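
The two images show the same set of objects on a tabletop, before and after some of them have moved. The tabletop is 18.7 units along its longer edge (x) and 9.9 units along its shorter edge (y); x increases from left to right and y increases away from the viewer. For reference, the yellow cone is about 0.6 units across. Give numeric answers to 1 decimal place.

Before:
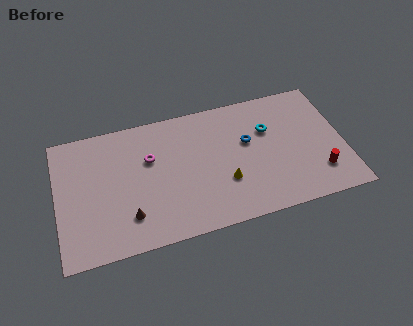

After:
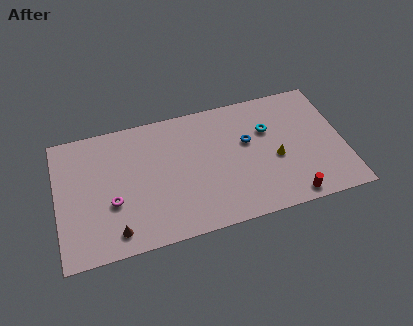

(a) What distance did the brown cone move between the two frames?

1.3

From (4.5, 2.4) to (3.6, 1.5), the brown cone covered √(0.9² + 0.9²) ≈ 1.3 units.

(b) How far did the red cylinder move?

2.4

The red cylinder was near (16.9, 2.4) before and (14.9, 1.0) after, so it travelled √(2.0² + 1.4²) ≈ 2.4 units.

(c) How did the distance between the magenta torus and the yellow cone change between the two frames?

+5.1

The distance was about 5.6 in the first image and 10.7 in the second, so they moved 5.1 units further apart.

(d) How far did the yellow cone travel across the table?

3.5

From (10.8, 3.3) to (14.2, 4.2), the yellow cone covered √(3.4² + 0.9²) ≈ 3.5 units.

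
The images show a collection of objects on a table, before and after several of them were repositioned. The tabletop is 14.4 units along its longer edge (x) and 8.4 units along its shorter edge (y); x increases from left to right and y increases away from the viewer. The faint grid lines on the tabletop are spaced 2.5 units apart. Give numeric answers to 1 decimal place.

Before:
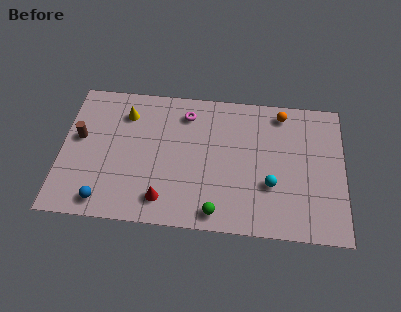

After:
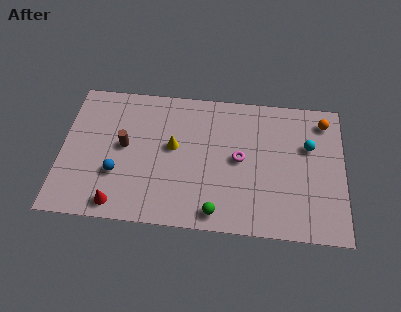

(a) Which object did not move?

the green sphere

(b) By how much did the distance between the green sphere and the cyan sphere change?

+3.1

The distance was about 3.3 in the first image and 6.4 in the second, so they moved 3.1 units further apart.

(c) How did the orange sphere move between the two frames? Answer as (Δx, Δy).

(2.2, -0.3)

The orange sphere was at about (11.2, 7.3) and moved to about (13.4, 7.0).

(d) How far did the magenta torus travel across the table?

3.8

The magenta torus was near (6.3, 6.8) before and (9.1, 4.3) after, so it travelled √(2.8² + 2.5²) ≈ 3.8 units.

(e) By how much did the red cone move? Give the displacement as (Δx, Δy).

(-2.3, -0.5)

The red cone started near (5.3, 1.5) and ended near (3.0, 1.0).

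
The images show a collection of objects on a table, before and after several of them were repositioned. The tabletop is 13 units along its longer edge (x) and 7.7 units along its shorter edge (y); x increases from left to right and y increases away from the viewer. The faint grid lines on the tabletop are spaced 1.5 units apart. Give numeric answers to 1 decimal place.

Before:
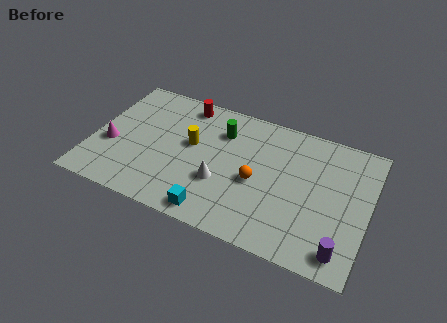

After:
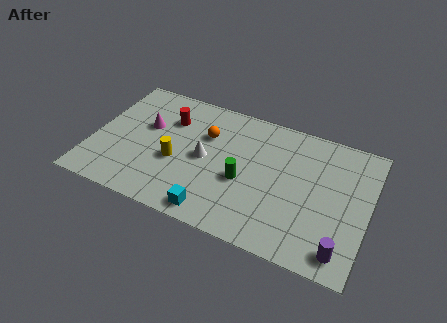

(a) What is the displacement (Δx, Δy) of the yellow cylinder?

(-0.6, -1.3)

The yellow cylinder started near (4.6, 4.4) and ended near (4.0, 3.1).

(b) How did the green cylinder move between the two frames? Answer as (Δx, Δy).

(1.3, -2.5)

From the two frames, the green cylinder sits at roughly (5.9, 5.7) before and (7.2, 3.2) after.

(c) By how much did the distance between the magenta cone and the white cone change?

-2.3

They were about 5.3 units apart before and 3.0 after — 2.3 units closer together.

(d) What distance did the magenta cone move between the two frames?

2.3

The magenta cone was near (0.9, 3.0) before and (2.4, 4.7) after, so it travelled √(1.5² + 1.7²) ≈ 2.3 units.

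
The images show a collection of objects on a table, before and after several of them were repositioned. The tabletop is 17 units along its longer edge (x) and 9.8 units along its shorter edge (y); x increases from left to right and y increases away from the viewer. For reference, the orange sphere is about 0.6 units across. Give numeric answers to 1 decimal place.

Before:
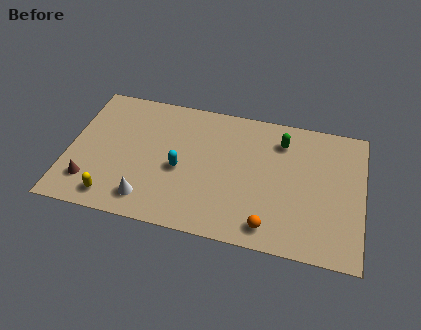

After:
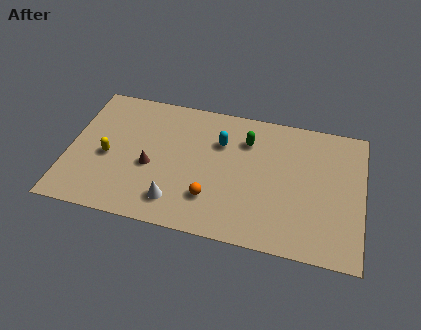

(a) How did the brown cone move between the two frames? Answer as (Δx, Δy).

(3.4, 1.9)

The brown cone was at about (1.4, 2.2) and moved to about (4.8, 4.1).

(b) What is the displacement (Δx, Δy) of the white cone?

(1.6, 0.2)

The white cone started near (4.8, 1.7) and ended near (6.4, 1.9).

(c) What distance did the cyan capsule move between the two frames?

3.3

The cyan capsule moved from about (6.5, 4.3) to (8.7, 6.8), a distance of √(2.2² + 2.5²) ≈ 3.3.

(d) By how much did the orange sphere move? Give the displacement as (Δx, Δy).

(-3.4, 1.2)

The orange sphere was at about (11.8, 1.4) and moved to about (8.4, 2.6).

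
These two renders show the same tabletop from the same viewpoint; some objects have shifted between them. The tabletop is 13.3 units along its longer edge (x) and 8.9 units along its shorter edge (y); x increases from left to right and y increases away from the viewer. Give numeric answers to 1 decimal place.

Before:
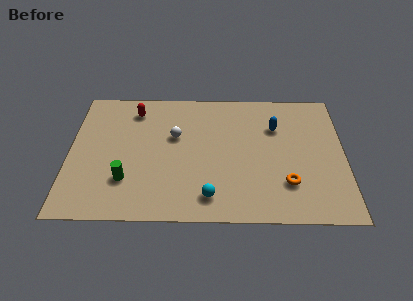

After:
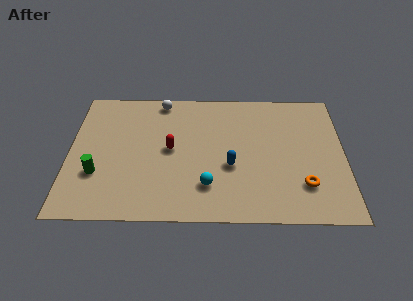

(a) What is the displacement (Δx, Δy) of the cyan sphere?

(-0.1, 0.7)

The cyan sphere started near (6.8, 1.5) and ended near (6.7, 2.2).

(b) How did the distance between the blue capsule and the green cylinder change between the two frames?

-1.7

Before: roughly 8.1 units apart; after: 6.4. That's 1.7 units closer together.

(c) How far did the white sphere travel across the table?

2.6

From (5.1, 5.5) to (4.4, 8.0), the white sphere covered √(0.7² + 2.5²) ≈ 2.6 units.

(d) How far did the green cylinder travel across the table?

1.5

The green cylinder was near (2.8, 2.5) before and (1.4, 2.9) after, so it travelled √(1.4² + 0.4²) ≈ 1.5 units.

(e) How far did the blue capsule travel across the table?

3.5

From (10.0, 6.2) to (7.8, 3.5), the blue capsule covered √(2.2² + 2.7²) ≈ 3.5 units.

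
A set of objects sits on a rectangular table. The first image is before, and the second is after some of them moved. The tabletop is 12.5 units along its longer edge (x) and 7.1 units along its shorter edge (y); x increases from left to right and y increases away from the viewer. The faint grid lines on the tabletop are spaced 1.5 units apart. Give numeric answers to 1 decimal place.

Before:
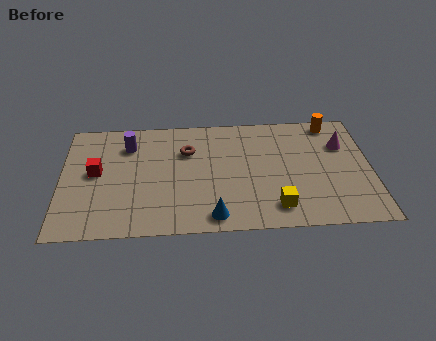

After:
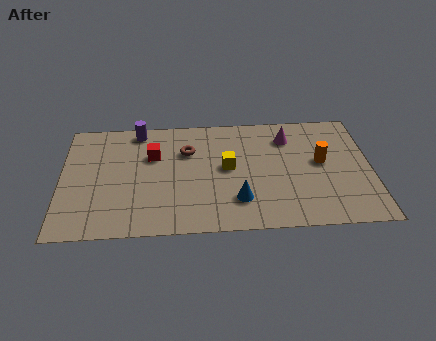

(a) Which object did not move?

the brown torus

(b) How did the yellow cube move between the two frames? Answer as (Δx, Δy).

(-1.9, 2.5)

The yellow cube was at about (8.6, 1.3) and moved to about (6.7, 3.8).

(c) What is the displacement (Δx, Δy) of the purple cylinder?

(0.4, 0.9)

The purple cylinder was at about (2.7, 5.4) and moved to about (3.1, 6.3).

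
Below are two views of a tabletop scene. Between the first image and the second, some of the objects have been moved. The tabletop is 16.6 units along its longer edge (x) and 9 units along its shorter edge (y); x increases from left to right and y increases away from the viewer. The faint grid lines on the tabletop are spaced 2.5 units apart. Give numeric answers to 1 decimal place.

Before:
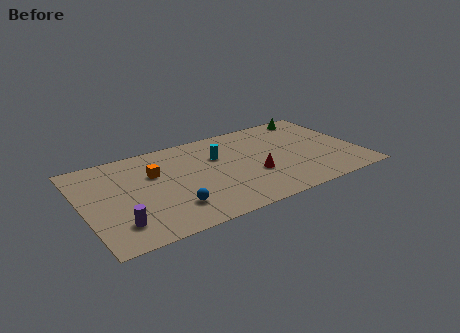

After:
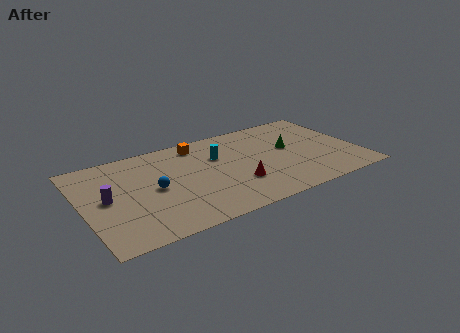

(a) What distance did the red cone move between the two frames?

1.2

The red cone was near (10.1, 3.3) before and (9.0, 2.8) after, so it travelled √(1.1² + 0.5²) ≈ 1.2 units.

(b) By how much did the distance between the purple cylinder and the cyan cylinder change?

-0.6

Before: roughly 7.6 units apart; after: 7.0. That's 0.6 units closer together.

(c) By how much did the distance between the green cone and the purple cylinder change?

-2.9

They were about 14.1 units apart before and 11.2 after — 2.9 units closer together.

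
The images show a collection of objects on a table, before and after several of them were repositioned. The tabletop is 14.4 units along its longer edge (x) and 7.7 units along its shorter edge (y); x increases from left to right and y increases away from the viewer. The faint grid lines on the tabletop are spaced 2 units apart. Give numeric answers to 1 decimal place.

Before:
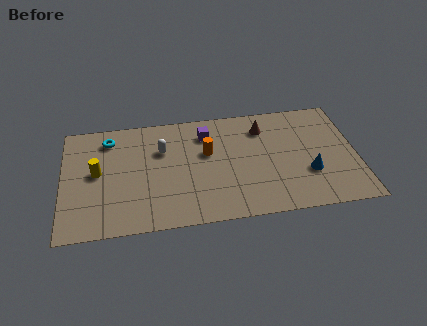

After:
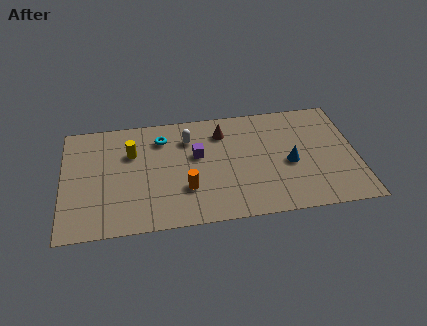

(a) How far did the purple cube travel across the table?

1.5

From (7.1, 6.0) to (6.6, 4.6), the purple cube covered √(0.5² + 1.4²) ≈ 1.5 units.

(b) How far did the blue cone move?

1.2

The blue cone moved from about (12.0, 2.6) to (11.1, 3.4), a distance of √(0.9² + 0.8²) ≈ 1.2.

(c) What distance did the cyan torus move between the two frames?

2.6

From (2.3, 6.3) to (4.9, 6.0), the cyan torus covered √(2.6² + 0.3²) ≈ 2.6 units.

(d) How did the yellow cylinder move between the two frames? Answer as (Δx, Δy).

(1.7, 1.1)

From the two frames, the yellow cylinder sits at roughly (1.7, 4.1) before and (3.4, 5.2) after.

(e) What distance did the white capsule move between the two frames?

1.4

The white capsule was near (4.9, 5.2) before and (6.2, 5.8) after, so it travelled √(1.3² + 0.6²) ≈ 1.4 units.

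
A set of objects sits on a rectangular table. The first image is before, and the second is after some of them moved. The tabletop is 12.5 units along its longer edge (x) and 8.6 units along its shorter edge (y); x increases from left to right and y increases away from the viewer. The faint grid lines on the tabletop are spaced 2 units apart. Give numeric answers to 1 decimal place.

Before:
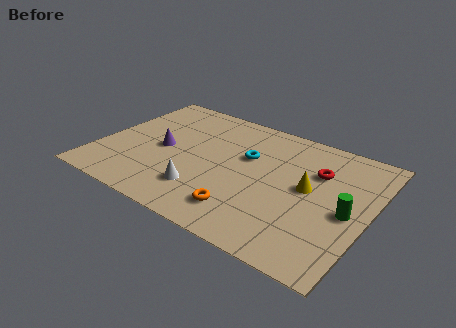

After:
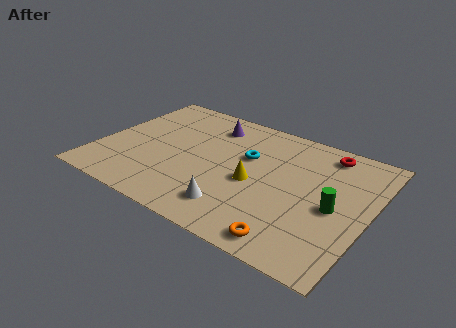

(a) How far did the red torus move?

1.5

From (9.9, 5.9) to (10.1, 7.4), the red torus covered √(0.2² + 1.5²) ≈ 1.5 units.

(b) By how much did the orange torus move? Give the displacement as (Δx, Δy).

(2.3, -0.7)

The orange torus started near (7.2, 1.7) and ended near (9.5, 1.0).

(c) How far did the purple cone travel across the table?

3.3

From (2.9, 4.1) to (4.7, 6.9), the purple cone covered √(1.8² + 2.8²) ≈ 3.3 units.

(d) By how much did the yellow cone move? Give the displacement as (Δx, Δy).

(-2.4, -0.8)

The yellow cone started near (9.7, 4.6) and ended near (7.3, 3.8).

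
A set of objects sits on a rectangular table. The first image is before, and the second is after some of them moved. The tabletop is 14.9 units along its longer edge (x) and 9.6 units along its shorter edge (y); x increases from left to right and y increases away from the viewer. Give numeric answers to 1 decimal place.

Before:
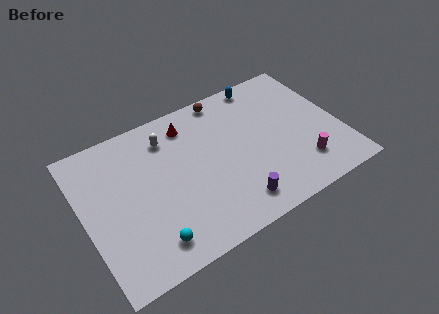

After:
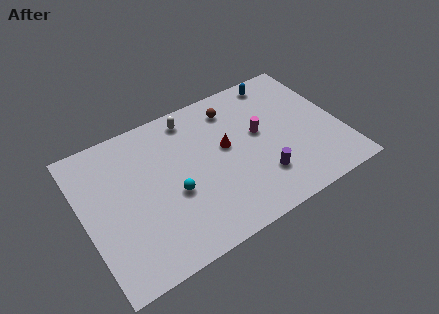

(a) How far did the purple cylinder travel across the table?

1.9

From (8.2, 1.6) to (9.9, 2.5), the purple cylinder covered √(1.7² + 0.9²) ≈ 1.9 units.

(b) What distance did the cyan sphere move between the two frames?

2.9

The cyan sphere moved from about (3.3, 1.6) to (5.0, 3.9), a distance of √(1.7² + 2.3²) ≈ 2.9.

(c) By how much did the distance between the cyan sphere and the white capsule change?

-1.6

Before: roughly 6.3 units apart; after: 4.7. That's 1.6 units closer together.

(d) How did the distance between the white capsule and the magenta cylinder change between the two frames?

-4.3

They were about 8.9 units apart before and 4.6 after — 4.3 units closer together.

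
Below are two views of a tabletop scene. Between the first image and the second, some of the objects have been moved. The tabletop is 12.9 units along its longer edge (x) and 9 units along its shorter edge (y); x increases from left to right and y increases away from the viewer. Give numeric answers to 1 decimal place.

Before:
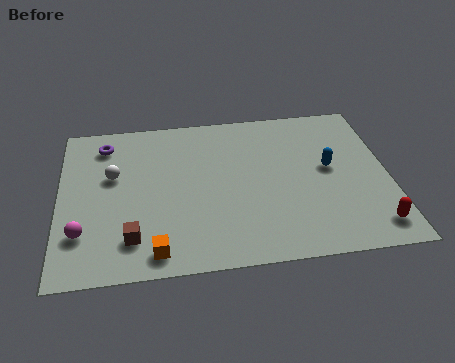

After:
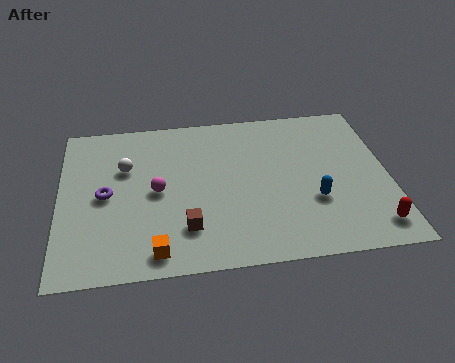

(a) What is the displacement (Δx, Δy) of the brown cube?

(2.1, 0.3)

The brown cube started near (2.8, 1.9) and ended near (4.9, 2.2).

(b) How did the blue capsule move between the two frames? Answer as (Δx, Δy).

(-0.7, -1.8)

The blue capsule started near (10.6, 4.9) and ended near (9.9, 3.1).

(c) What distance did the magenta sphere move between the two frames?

3.5

From (0.9, 2.4) to (3.8, 4.4), the magenta sphere covered √(2.9² + 2.0²) ≈ 3.5 units.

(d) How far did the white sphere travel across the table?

0.6

The white sphere was near (2.1, 5.5) before and (2.6, 5.9) after, so it travelled √(0.5² + 0.4²) ≈ 0.6 units.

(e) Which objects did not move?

the orange cube and the red capsule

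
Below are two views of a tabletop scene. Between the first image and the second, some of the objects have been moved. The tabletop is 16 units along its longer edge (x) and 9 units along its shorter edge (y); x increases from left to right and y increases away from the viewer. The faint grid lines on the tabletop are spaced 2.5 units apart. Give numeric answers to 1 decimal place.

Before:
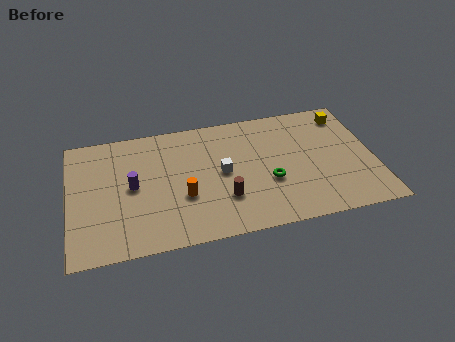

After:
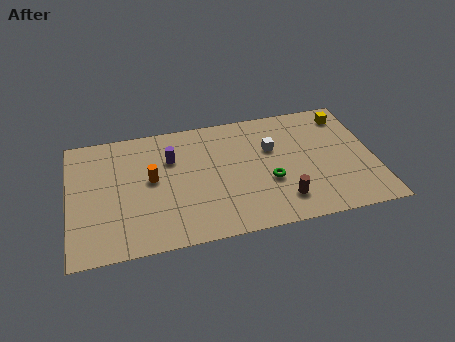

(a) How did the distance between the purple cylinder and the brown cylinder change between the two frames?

+2.0

Before: roughly 5.1 units apart; after: 7.1. That's 2.0 units further apart.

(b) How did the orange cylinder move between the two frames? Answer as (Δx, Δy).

(-1.6, 1.6)

The orange cylinder started near (5.9, 3.3) and ended near (4.3, 4.9).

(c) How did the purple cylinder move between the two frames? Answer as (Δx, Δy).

(2.1, 1.6)

From the two frames, the purple cylinder sits at roughly (3.3, 4.6) before and (5.4, 6.2) after.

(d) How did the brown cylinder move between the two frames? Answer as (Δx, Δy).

(3.0, -0.8)

From the two frames, the brown cylinder sits at roughly (8.0, 2.7) before and (11.0, 1.9) after.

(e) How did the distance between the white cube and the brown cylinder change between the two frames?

+2.0

They were about 1.9 units apart before and 3.9 after — 2.0 units further apart.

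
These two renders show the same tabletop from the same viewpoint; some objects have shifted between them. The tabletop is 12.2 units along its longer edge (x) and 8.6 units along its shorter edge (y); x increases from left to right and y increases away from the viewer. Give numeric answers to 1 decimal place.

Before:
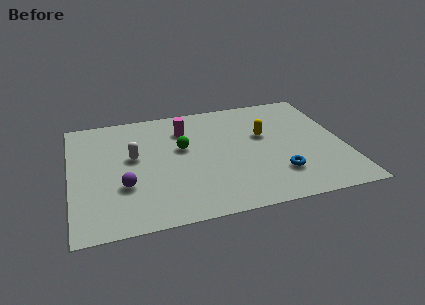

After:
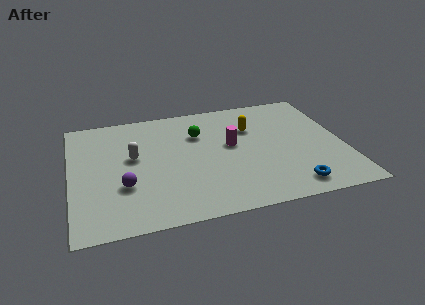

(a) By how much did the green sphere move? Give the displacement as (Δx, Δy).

(0.8, 0.9)

The green sphere started near (5.0, 5.1) and ended near (5.8, 6.0).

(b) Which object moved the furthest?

the magenta cylinder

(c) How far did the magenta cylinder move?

2.6

The magenta cylinder moved from about (5.2, 6.5) to (7.2, 4.8), a distance of √(2.0² + 1.7²) ≈ 2.6.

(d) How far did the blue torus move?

1.1

The blue torus was near (9.1, 2.2) before and (9.6, 1.2) after, so it travelled √(0.5² + 1.0²) ≈ 1.1 units.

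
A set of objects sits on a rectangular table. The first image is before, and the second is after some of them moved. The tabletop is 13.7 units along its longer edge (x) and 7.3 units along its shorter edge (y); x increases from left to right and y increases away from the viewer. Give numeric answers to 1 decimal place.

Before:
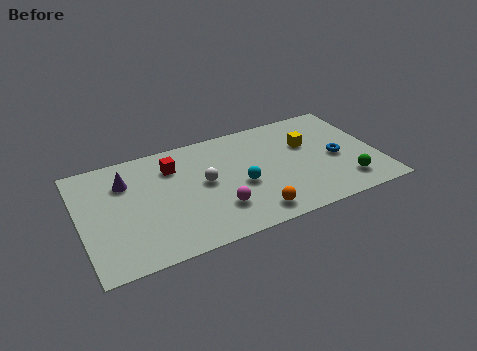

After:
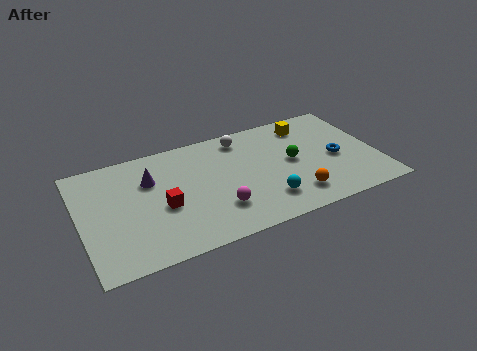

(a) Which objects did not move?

the magenta sphere and the blue torus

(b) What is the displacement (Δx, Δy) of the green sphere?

(-2.2, 2.3)

From the two frames, the green sphere sits at roughly (12.0, 1.5) before and (9.8, 3.8) after.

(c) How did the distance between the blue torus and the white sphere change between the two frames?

-1.1

The distance was about 6.1 in the first image and 5.0 in the second, so they moved 1.1 units closer together.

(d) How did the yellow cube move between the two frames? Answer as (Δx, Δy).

(0.2, 1.3)

The yellow cube started near (10.6, 4.7) and ended near (10.8, 6.0).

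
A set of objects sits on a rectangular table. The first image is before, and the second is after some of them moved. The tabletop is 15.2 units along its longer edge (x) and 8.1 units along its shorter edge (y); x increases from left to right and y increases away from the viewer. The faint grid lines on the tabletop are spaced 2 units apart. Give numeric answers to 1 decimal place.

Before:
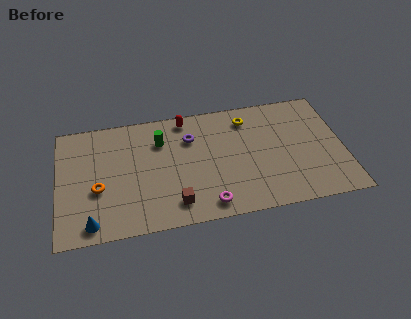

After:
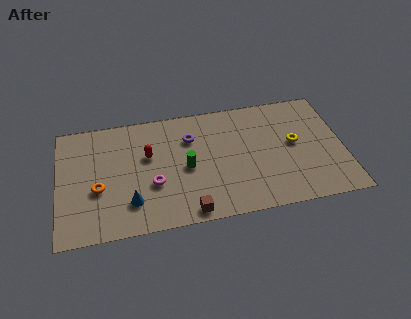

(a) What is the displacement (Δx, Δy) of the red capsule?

(-2.1, -2.2)

From the two frames, the red capsule sits at roughly (6.9, 7.2) before and (4.8, 5.0) after.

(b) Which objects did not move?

the orange torus and the purple torus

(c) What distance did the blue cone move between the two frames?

2.3

The blue cone moved from about (1.7, 1.0) to (3.8, 2.0), a distance of √(2.1² + 1.0²) ≈ 2.3.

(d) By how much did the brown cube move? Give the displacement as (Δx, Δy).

(0.7, -0.7)

From the two frames, the brown cube sits at roughly (6.1, 1.5) before and (6.8, 0.8) after.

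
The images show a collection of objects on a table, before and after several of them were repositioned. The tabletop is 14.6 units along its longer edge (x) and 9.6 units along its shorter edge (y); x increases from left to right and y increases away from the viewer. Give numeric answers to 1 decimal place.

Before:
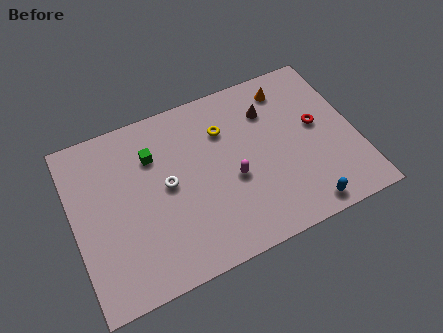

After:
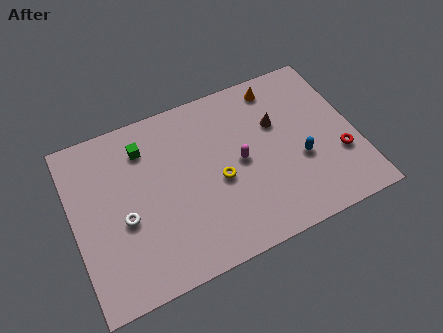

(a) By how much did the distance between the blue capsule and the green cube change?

-0.6

The distance was about 9.2 in the first image and 8.6 in the second, so they moved 0.6 units closer together.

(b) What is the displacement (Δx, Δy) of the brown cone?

(0.3, -0.9)

The brown cone started near (10.4, 7.1) and ended near (10.7, 6.2).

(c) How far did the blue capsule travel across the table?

2.7

The blue capsule moved from about (11.4, 1.0) to (11.6, 3.7), a distance of √(0.2² + 2.7²) ≈ 2.7.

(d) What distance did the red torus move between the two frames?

2.3

The red torus was near (12.7, 5.3) before and (13.6, 3.2) after, so it travelled √(0.9² + 2.1²) ≈ 2.3 units.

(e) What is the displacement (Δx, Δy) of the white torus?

(-2.3, -1.0)

The white torus was at about (4.8, 5.0) and moved to about (2.5, 4.0).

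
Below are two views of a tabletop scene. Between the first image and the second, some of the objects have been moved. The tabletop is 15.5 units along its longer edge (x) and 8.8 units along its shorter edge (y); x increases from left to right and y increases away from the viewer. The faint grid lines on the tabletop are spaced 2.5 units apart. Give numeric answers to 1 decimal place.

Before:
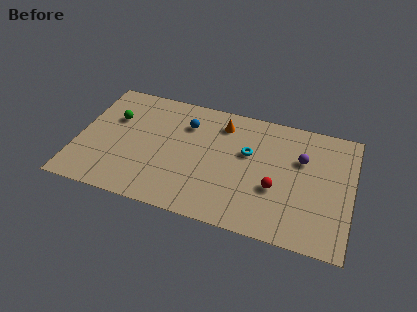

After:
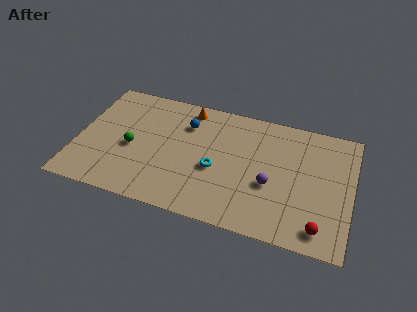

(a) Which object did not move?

the blue sphere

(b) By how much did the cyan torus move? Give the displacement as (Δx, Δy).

(-1.7, -1.7)

The cyan torus started near (9.6, 5.4) and ended near (7.9, 3.7).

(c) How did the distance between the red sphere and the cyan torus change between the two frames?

+3.8

They were about 2.7 units apart before and 6.5 after — 3.8 units further apart.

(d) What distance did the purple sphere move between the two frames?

2.8

From (12.6, 5.8) to (11.0, 3.5), the purple sphere covered √(1.6² + 2.3²) ≈ 2.8 units.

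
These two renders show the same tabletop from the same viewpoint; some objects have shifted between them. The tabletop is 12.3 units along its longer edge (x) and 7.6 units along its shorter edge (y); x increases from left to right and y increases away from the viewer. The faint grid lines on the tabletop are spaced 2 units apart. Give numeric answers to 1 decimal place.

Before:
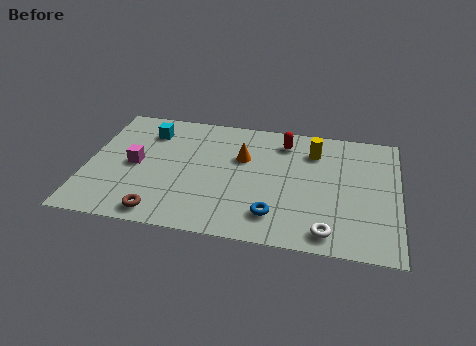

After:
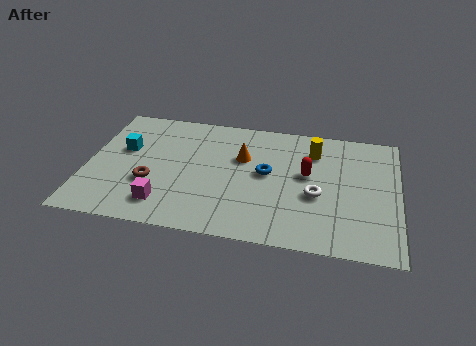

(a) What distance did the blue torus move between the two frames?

2.5

The blue torus was near (7.5, 1.6) before and (7.1, 4.1) after, so it travelled √(0.4² + 2.5²) ≈ 2.5 units.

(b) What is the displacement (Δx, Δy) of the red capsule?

(1.0, -1.9)

The red capsule was at about (7.7, 6.2) and moved to about (8.7, 4.3).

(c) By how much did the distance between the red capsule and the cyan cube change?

+1.9

They were about 5.4 units apart before and 7.3 after — 1.9 units further apart.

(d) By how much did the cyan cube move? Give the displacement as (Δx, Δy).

(-0.9, -1.3)

The cyan cube started near (2.3, 5.9) and ended near (1.4, 4.6).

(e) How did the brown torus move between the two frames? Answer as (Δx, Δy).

(-0.5, 1.8)

From the two frames, the brown torus sits at roughly (3.1, 0.9) before and (2.6, 2.7) after.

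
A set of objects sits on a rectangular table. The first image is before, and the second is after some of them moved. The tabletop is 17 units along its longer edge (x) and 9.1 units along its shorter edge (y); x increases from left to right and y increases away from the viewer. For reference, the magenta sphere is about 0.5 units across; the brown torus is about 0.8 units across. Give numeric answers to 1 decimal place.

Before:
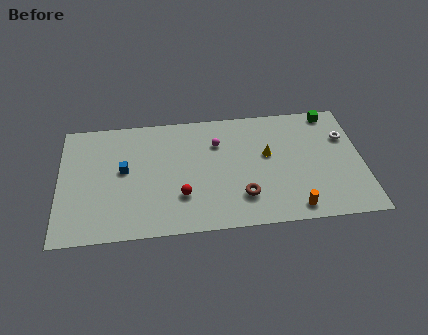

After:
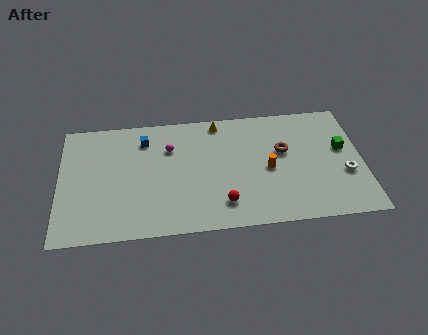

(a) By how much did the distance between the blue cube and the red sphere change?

+2.9

They were about 3.9 units apart before and 6.8 after — 2.9 units further apart.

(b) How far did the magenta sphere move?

2.7

From (8.9, 6.5) to (6.2, 6.4), the magenta sphere covered √(2.7² + 0.1²) ≈ 2.7 units.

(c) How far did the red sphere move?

2.4

From (6.8, 2.7) to (9.1, 1.9), the red sphere covered √(2.3² + 0.8²) ≈ 2.4 units.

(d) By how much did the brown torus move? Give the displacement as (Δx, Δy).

(2.4, 3.2)

The brown torus started near (10.2, 2.3) and ended near (12.6, 5.5).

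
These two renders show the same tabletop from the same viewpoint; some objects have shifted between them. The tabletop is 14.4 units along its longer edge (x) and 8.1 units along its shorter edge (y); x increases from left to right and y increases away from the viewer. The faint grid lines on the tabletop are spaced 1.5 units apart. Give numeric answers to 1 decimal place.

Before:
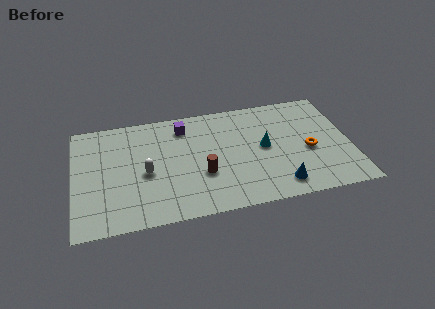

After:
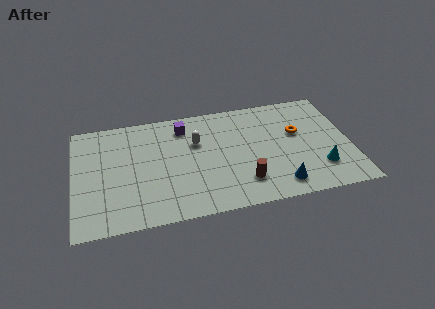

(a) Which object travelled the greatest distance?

the cyan cone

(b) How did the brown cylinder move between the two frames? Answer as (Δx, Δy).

(2.1, -1.0)

From the two frames, the brown cylinder sits at roughly (6.6, 2.9) before and (8.7, 1.9) after.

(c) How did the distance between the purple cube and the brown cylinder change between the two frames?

+1.7

They were about 3.8 units apart before and 5.5 after — 1.7 units further apart.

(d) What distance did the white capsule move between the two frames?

3.2

The white capsule moved from about (3.7, 3.6) to (6.4, 5.3), a distance of √(2.7² + 1.7²) ≈ 3.2.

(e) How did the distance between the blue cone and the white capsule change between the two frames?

-1.5

The distance was about 7.2 in the first image and 5.7 in the second, so they moved 1.5 units closer together.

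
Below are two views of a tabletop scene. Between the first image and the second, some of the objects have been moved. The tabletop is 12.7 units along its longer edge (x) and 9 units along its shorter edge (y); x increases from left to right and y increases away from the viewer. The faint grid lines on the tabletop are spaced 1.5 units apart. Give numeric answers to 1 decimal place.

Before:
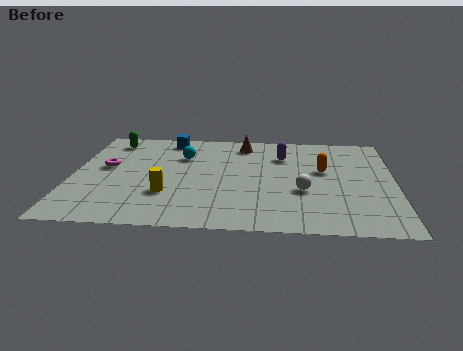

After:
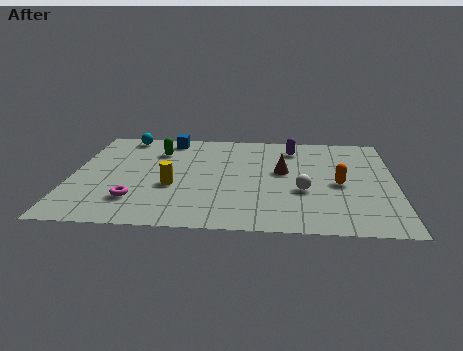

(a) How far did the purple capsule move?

0.8

From (8.3, 6.6) to (8.7, 7.3), the purple capsule covered √(0.4² + 0.7²) ≈ 0.8 units.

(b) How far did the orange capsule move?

1.3

The orange capsule moved from about (9.9, 5.3) to (10.5, 4.1), a distance of √(0.6² + 1.2²) ≈ 1.3.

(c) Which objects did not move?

the white sphere and the blue cube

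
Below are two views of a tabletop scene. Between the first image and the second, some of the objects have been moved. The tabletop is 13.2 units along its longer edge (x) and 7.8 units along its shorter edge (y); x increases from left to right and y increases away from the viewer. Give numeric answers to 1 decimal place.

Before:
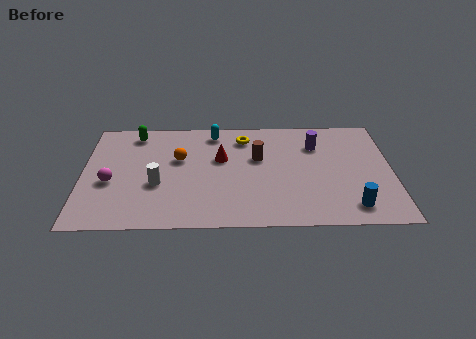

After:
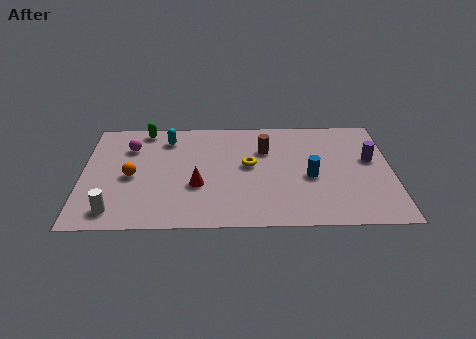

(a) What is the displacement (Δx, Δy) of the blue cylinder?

(-1.7, 2.1)

The blue cylinder was at about (11.4, 1.3) and moved to about (9.7, 3.4).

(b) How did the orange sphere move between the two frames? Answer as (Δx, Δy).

(-2.0, -1.2)

From the two frames, the orange sphere sits at roughly (4.1, 4.8) before and (2.1, 3.6) after.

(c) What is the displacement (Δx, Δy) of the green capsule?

(0.4, 0.3)

The green capsule was at about (2.2, 6.7) and moved to about (2.6, 7.0).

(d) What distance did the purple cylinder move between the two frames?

2.5

The purple cylinder moved from about (10.0, 5.7) to (12.3, 4.6), a distance of √(2.3² + 1.1²) ≈ 2.5.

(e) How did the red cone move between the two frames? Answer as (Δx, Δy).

(-1.0, -1.9)

The red cone was at about (5.9, 4.8) and moved to about (4.9, 2.9).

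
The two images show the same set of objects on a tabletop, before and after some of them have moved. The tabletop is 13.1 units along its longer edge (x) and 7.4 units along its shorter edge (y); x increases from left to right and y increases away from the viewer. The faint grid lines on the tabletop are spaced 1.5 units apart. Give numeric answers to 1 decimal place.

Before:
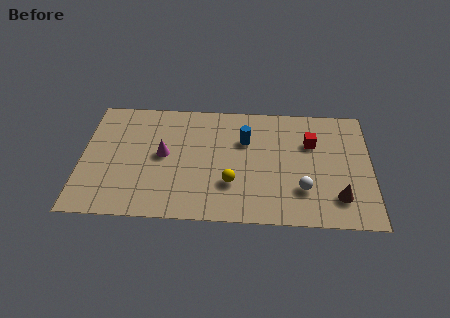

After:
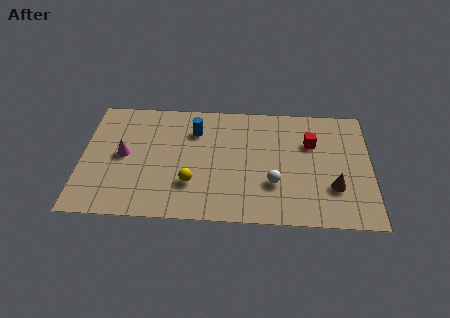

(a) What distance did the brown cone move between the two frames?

0.6

The brown cone moved from about (11.6, 1.7) to (11.4, 2.3), a distance of √(0.2² + 0.6²) ≈ 0.6.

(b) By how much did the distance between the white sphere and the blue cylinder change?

+0.9

They were about 3.9 units apart before and 4.8 after — 0.9 units further apart.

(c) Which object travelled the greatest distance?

the blue cylinder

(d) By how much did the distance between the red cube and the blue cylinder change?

+2.3

Before: roughly 3.0 units apart; after: 5.3. That's 2.3 units further apart.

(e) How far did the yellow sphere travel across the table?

1.8

The yellow sphere moved from about (6.8, 2.3) to (5.0, 2.2), a distance of √(1.8² + 0.1²) ≈ 1.8.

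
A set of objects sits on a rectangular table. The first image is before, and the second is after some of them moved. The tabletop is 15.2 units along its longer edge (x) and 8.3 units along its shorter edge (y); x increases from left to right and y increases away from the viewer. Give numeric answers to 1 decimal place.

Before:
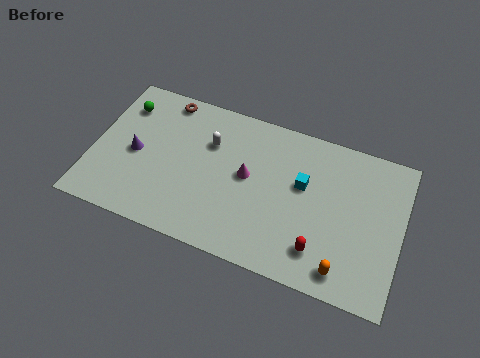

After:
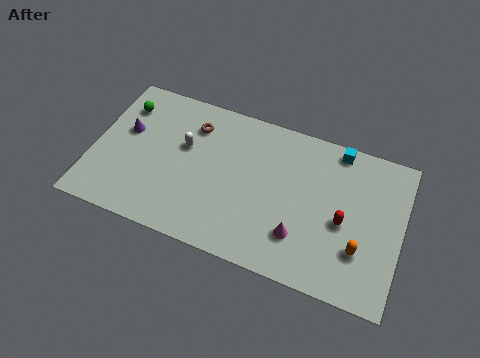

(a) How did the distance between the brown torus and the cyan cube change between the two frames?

-0.3

They were about 7.5 units apart before and 7.2 after — 0.3 units closer together.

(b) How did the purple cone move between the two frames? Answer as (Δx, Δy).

(-0.6, 1.1)

The purple cone started near (2.1, 3.9) and ended near (1.5, 5.0).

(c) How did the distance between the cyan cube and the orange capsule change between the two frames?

+0.8

The distance was about 4.4 in the first image and 5.2 in the second, so they moved 0.8 units further apart.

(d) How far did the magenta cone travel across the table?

3.6

The magenta cone was near (7.6, 4.5) before and (10.4, 2.2) after, so it travelled √(2.8² + 2.3²) ≈ 3.6 units.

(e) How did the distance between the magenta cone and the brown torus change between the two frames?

+1.8

Before: roughly 5.3 units apart; after: 7.1. That's 1.8 units further apart.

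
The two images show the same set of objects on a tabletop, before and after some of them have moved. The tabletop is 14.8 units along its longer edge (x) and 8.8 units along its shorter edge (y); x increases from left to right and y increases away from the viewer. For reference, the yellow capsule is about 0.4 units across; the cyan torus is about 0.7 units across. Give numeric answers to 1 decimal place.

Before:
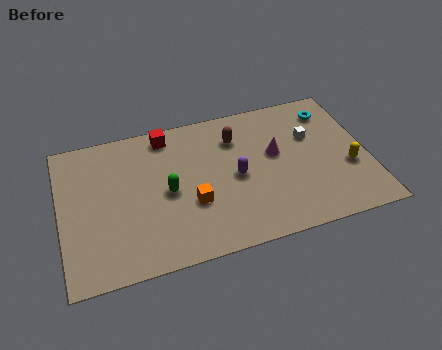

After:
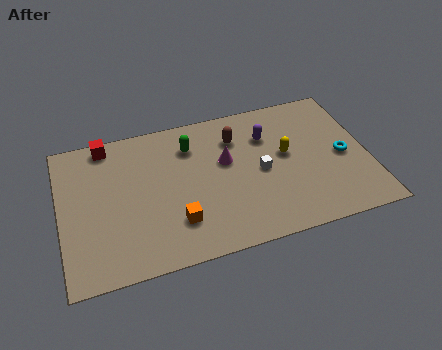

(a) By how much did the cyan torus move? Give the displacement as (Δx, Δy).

(0.3, -3.0)

The cyan torus was at about (13.3, 7.1) and moved to about (13.6, 4.1).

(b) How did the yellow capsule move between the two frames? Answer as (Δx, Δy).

(-2.9, 1.6)

The yellow capsule was at about (13.8, 3.3) and moved to about (10.9, 4.9).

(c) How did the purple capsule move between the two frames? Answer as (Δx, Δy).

(1.7, 2.1)

The purple capsule started near (8.4, 4.2) and ended near (10.1, 6.3).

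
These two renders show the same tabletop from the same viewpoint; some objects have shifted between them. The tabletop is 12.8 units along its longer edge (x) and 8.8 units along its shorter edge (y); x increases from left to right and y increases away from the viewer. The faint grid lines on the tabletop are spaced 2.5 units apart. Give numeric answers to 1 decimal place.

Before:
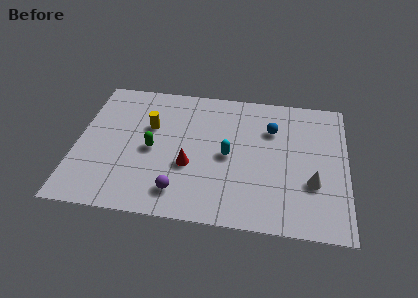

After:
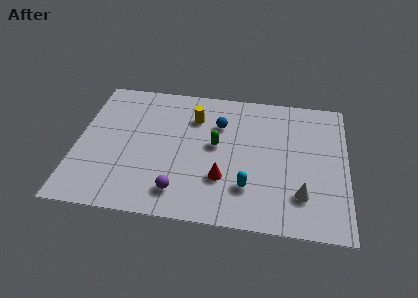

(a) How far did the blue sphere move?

2.5

The blue sphere moved from about (9.2, 6.2) to (6.7, 6.2), a distance of √(2.5² + 0.0²) ≈ 2.5.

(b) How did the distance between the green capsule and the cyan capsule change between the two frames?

-0.6

Before: roughly 3.6 units apart; after: 3.0. That's 0.6 units closer together.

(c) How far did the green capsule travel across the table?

3.1

From (3.6, 4.1) to (6.6, 4.8), the green capsule covered √(3.0² + 0.7²) ≈ 3.1 units.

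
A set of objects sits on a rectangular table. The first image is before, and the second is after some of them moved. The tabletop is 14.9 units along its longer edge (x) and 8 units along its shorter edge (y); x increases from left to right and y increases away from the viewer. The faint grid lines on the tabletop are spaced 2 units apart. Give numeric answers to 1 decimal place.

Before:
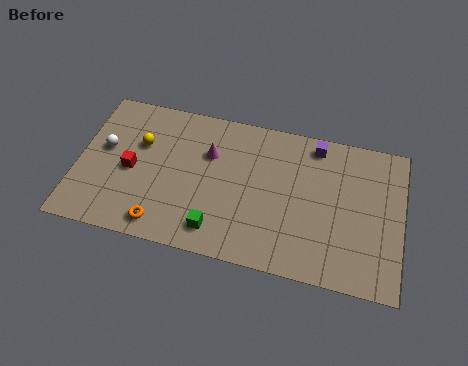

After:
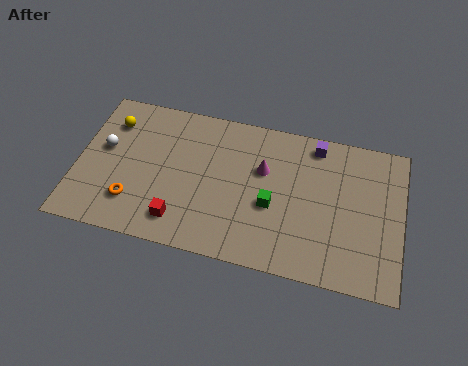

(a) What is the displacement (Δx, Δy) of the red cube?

(2.4, -2.2)

From the two frames, the red cube sits at roughly (2.5, 3.7) before and (4.9, 1.5) after.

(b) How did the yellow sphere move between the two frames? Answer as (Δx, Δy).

(-1.4, 0.9)

The yellow sphere was at about (2.8, 5.2) and moved to about (1.4, 6.1).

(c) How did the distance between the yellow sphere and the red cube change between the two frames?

+4.3

The distance was about 1.5 in the first image and 5.8 in the second, so they moved 4.3 units further apart.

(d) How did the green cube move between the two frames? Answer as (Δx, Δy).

(2.4, 1.9)

The green cube was at about (6.6, 1.4) and moved to about (9.0, 3.3).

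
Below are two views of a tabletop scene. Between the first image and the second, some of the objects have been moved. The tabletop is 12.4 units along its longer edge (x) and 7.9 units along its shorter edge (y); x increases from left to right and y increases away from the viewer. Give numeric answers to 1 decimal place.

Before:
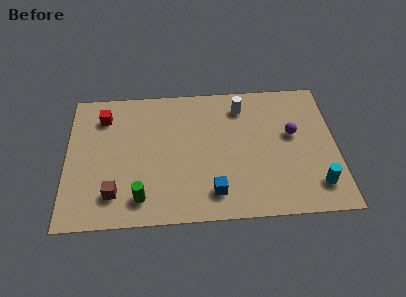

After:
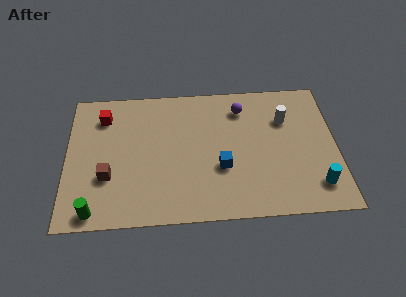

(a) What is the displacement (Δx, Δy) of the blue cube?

(0.4, 1.4)

The blue cube was at about (6.7, 1.5) and moved to about (7.1, 2.9).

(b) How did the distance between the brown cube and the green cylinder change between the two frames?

+0.8

Before: roughly 1.2 units apart; after: 2.0. That's 0.8 units further apart.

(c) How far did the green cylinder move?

2.2

The green cylinder was near (3.4, 1.4) before and (1.3, 0.8) after, so it travelled √(2.1² + 0.6²) ≈ 2.2 units.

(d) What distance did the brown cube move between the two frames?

1.0

The brown cube was near (2.2, 1.7) before and (1.9, 2.7) after, so it travelled √(0.3² + 1.0²) ≈ 1.0 units.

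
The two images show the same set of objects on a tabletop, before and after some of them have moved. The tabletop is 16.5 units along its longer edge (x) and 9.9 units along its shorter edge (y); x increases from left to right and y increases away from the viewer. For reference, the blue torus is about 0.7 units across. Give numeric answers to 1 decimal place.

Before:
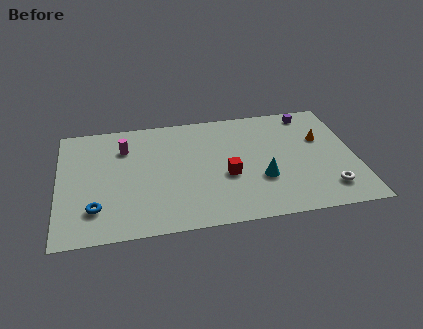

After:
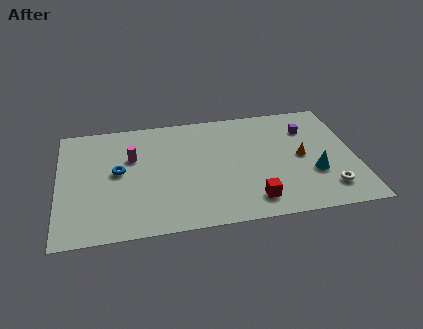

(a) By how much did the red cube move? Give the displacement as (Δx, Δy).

(1.3, -2.3)

The red cube was at about (9.3, 4.0) and moved to about (10.6, 1.7).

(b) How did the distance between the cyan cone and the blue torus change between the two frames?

+1.7

Before: roughly 9.3 units apart; after: 11.0. That's 1.7 units further apart.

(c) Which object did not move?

the white torus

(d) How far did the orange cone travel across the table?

1.8

From (14.7, 6.3) to (13.5, 4.9), the orange cone covered √(1.2² + 1.4²) ≈ 1.8 units.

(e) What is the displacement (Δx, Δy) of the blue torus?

(1.3, 2.9)

The blue torus started near (2.0, 2.4) and ended near (3.3, 5.3).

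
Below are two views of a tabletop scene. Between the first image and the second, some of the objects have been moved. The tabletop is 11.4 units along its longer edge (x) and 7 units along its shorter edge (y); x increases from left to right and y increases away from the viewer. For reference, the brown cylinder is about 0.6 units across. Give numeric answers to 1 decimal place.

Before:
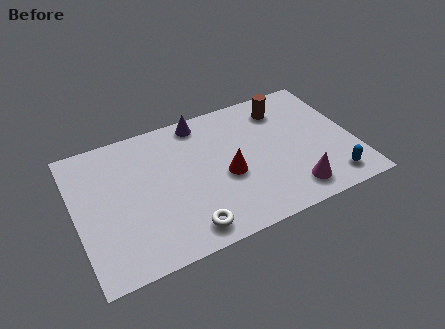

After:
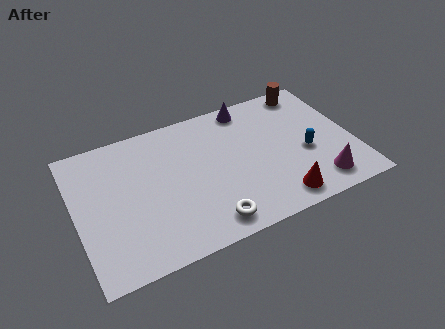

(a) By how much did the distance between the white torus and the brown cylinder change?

+0.6

Before: roughly 6.5 units apart; after: 7.1. That's 0.6 units further apart.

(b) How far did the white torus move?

0.9

The white torus was near (4.2, 1.0) before and (5.1, 1.0) after, so it travelled √(0.9² + 0.0²) ≈ 0.9 units.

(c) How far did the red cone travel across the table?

2.8

The red cone moved from about (6.1, 3.0) to (8.0, 1.0), a distance of √(1.9² + 2.0²) ≈ 2.8.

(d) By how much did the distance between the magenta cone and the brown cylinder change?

+0.6

They were about 4.4 units apart before and 5.0 after — 0.6 units further apart.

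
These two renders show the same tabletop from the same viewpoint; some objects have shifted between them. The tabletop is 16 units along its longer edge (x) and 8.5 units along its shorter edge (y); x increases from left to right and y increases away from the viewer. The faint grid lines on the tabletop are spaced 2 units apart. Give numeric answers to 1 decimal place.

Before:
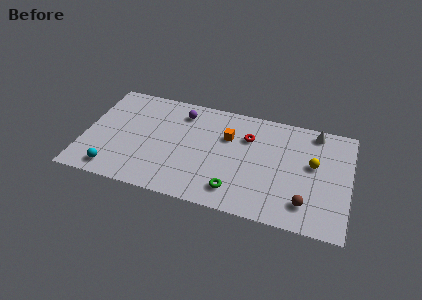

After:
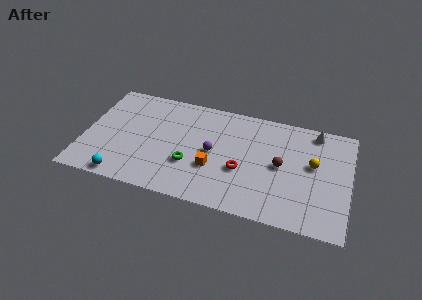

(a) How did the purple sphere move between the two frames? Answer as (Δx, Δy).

(2.1, -2.7)

The purple sphere was at about (5.7, 6.9) and moved to about (7.8, 4.2).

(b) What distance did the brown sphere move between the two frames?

3.0

The brown sphere was near (13.5, 1.8) before and (11.9, 4.3) after, so it travelled √(1.6² + 2.5²) ≈ 3.0 units.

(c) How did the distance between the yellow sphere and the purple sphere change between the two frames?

-2.3

Before: roughly 8.3 units apart; after: 6.0. That's 2.3 units closer together.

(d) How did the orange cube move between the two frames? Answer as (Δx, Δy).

(-0.7, -2.7)

From the two frames, the orange cube sits at roughly (8.6, 5.7) before and (7.9, 3.0) after.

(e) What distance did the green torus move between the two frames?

3.1

The green torus moved from about (9.3, 1.6) to (6.5, 2.9), a distance of √(2.8² + 1.3²) ≈ 3.1.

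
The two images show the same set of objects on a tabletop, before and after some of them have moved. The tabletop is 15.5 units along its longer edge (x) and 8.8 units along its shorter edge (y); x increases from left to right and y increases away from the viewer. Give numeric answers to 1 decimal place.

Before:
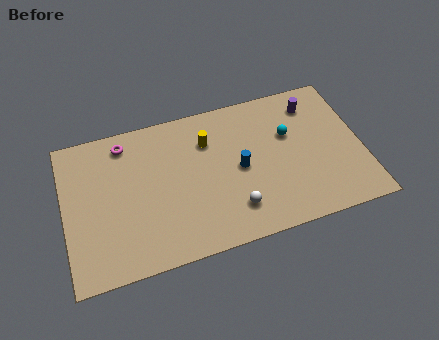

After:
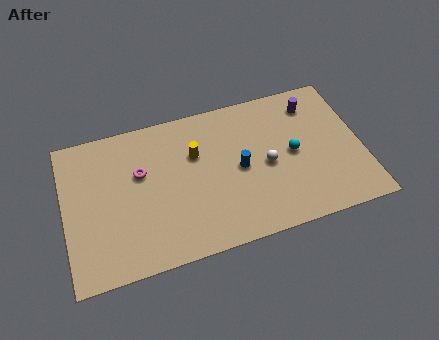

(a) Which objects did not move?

the purple cylinder and the blue cylinder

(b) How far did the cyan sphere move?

1.2

From (11.8, 5.6) to (11.9, 4.4), the cyan sphere covered √(0.1² + 1.2²) ≈ 1.2 units.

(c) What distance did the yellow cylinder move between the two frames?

0.9

The yellow cylinder was near (7.6, 6.4) before and (6.9, 5.8) after, so it travelled √(0.7² + 0.6²) ≈ 0.9 units.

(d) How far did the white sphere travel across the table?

2.8

The white sphere moved from about (8.6, 2.0) to (10.5, 4.1), a distance of √(1.9² + 2.1²) ≈ 2.8.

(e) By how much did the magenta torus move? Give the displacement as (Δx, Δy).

(0.7, -2.0)

From the two frames, the magenta torus sits at roughly (3.3, 7.5) before and (4.0, 5.5) after.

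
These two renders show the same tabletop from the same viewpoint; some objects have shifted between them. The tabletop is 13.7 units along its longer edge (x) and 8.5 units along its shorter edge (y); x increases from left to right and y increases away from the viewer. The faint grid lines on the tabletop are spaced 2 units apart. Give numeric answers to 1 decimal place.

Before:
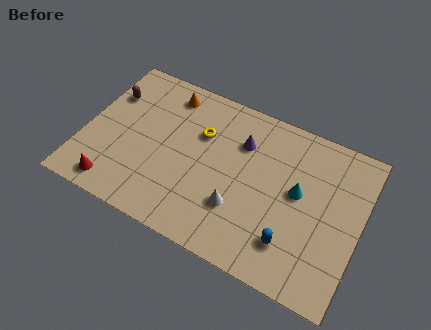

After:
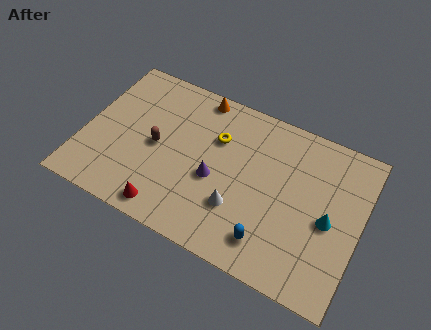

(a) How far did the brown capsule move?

3.3

The brown capsule moved from about (0.9, 6.0) to (3.6, 4.1), a distance of √(2.7² + 1.9²) ≈ 3.3.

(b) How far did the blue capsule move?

1.1

The blue capsule was near (10.6, 2.0) before and (9.6, 1.6) after, so it travelled √(1.0² + 0.4²) ≈ 1.1 units.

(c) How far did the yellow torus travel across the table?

0.8

From (5.6, 5.7) to (6.4, 5.8), the yellow torus covered √(0.8² + 0.1²) ≈ 0.8 units.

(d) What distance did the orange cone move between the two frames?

1.6

From (3.7, 7.2) to (5.2, 7.7), the orange cone covered √(1.5² + 0.5²) ≈ 1.6 units.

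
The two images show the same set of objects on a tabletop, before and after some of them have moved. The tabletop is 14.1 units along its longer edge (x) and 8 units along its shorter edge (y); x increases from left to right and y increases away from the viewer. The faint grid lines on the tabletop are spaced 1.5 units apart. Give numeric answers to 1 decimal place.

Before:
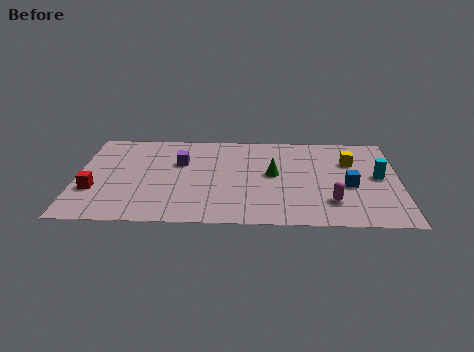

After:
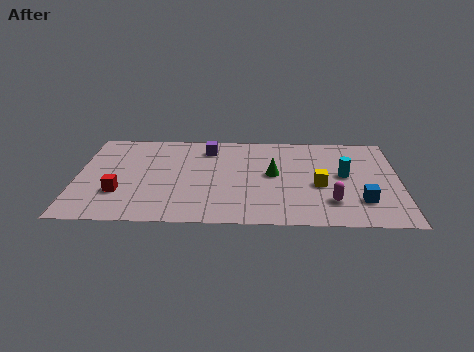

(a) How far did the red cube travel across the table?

1.1

The red cube was near (0.8, 2.7) before and (1.9, 2.5) after, so it travelled √(1.1² + 0.2²) ≈ 1.1 units.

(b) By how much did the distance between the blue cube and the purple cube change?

+0.4

Before: roughly 7.6 units apart; after: 8.0. That's 0.4 units further apart.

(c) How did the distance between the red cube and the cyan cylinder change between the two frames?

-2.5

They were about 12.5 units apart before and 10.0 after — 2.5 units closer together.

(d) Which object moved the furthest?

the yellow cube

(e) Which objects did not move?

the green cone and the magenta capsule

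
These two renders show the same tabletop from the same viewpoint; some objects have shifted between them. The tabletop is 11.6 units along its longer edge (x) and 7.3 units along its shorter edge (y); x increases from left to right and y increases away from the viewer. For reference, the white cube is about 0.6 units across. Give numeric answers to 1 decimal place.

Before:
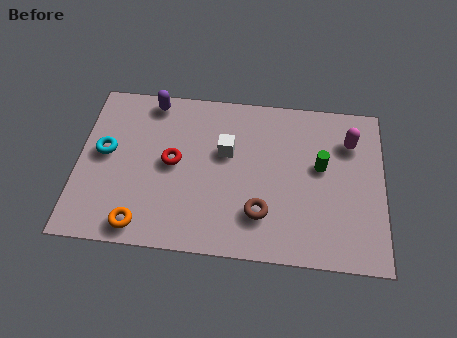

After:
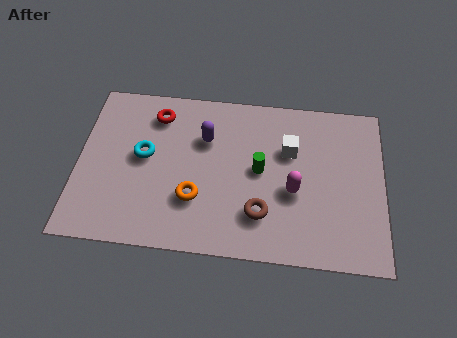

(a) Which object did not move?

the brown torus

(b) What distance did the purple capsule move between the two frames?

2.6

The purple capsule moved from about (2.7, 6.5) to (4.8, 5.0), a distance of √(2.1² + 1.5²) ≈ 2.6.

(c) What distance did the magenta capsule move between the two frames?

3.2

The magenta capsule moved from about (10.3, 5.4) to (8.2, 3.0), a distance of √(2.1² + 2.4²) ≈ 3.2.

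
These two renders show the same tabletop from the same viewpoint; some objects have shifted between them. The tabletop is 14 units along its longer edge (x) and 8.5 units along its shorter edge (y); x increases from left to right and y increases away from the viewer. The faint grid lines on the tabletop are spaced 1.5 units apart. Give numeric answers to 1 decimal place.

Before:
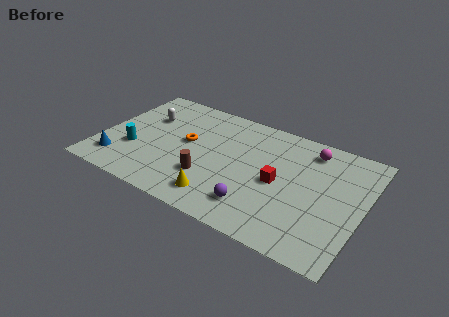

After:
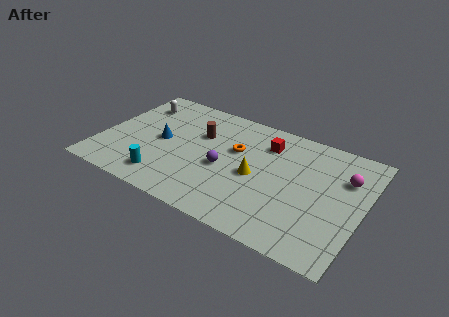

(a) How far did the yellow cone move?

2.9

The yellow cone moved from about (6.8, 1.5) to (8.4, 3.9), a distance of √(1.6² + 2.4²) ≈ 2.9.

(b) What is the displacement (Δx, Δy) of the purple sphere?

(-2.0, 1.9)

From the two frames, the purple sphere sits at roughly (8.7, 1.8) before and (6.7, 3.7) after.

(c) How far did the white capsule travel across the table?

1.1

From (2.1, 5.7) to (1.4, 6.6), the white capsule covered √(0.7² + 0.9²) ≈ 1.1 units.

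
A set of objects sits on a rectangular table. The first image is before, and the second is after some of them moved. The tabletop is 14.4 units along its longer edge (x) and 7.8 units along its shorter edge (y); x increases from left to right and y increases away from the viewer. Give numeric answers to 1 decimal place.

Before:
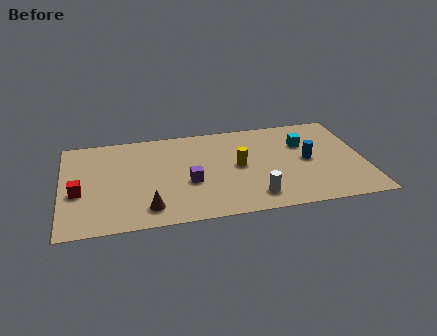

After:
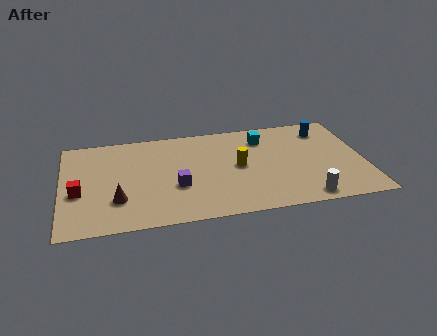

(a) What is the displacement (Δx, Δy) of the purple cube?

(-0.6, -0.2)

The purple cube started near (6.0, 3.1) and ended near (5.4, 2.9).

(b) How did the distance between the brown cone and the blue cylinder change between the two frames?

+2.8

Before: roughly 8.1 units apart; after: 10.9. That's 2.8 units further apart.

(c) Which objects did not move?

the yellow cylinder and the red cube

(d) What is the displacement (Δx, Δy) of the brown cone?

(-1.4, 0.9)

From the two frames, the brown cone sits at roughly (4.0, 1.4) before and (2.6, 2.3) after.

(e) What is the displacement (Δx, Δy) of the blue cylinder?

(1.0, 2.4)

From the two frames, the blue cylinder sits at roughly (11.7, 3.9) before and (12.7, 6.3) after.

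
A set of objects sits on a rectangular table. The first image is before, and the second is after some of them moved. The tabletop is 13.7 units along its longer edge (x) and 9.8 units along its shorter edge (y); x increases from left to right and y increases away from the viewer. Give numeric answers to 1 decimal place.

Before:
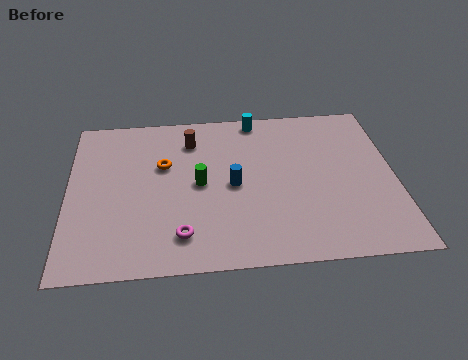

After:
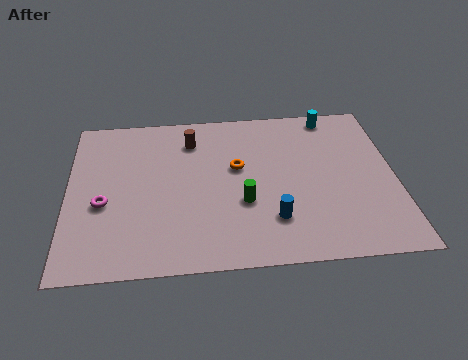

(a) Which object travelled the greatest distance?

the magenta torus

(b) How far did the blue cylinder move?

2.7

From (6.9, 4.7) to (8.5, 2.5), the blue cylinder covered √(1.6² + 2.2²) ≈ 2.7 units.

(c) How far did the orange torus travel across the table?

3.1

The orange torus moved from about (4.0, 6.2) to (7.1, 5.8), a distance of √(3.1² + 0.4²) ≈ 3.1.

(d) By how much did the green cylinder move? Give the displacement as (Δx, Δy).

(1.8, -1.3)

The green cylinder was at about (5.5, 4.9) and moved to about (7.3, 3.6).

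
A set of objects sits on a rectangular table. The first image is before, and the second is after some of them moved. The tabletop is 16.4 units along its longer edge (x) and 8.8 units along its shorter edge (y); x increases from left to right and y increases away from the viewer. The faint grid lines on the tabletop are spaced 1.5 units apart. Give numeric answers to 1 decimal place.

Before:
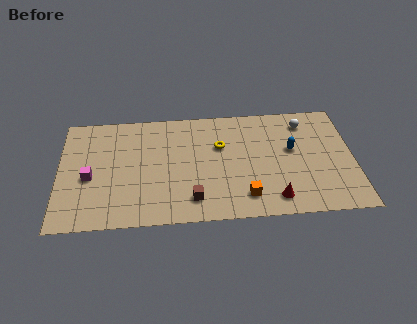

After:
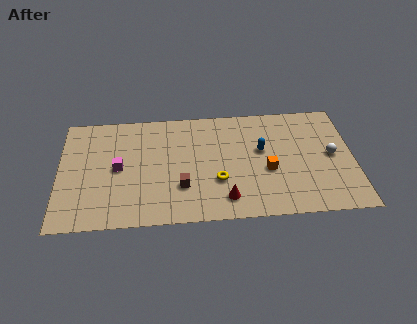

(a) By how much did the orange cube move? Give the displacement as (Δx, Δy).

(1.3, 1.9)

The orange cube started near (10.3, 1.7) and ended near (11.6, 3.6).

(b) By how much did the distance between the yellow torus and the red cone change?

-3.7

They were about 5.2 units apart before and 1.5 after — 3.7 units closer together.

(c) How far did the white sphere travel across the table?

3.0

The white sphere moved from about (13.8, 7.2) to (15.2, 4.5), a distance of √(1.4² + 2.7²) ≈ 3.0.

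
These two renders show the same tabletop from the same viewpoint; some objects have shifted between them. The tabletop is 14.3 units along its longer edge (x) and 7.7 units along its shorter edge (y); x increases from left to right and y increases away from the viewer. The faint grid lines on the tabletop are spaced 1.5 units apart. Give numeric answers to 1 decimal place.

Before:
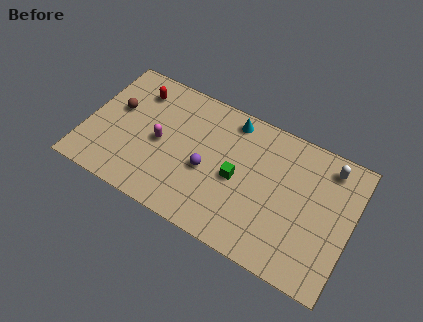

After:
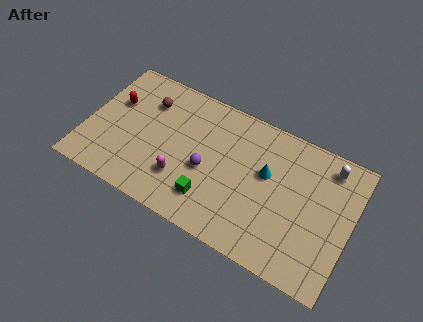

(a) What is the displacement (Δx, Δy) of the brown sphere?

(1.5, 1.1)

From the two frames, the brown sphere sits at roughly (1.5, 4.6) before and (3.0, 5.7) after.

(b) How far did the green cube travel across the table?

2.2

The green cube moved from about (8.2, 3.6) to (7.0, 1.8), a distance of √(1.2² + 1.8²) ≈ 2.2.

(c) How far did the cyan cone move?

3.0

From (7.5, 6.7) to (9.7, 4.6), the cyan cone covered √(2.2² + 2.1²) ≈ 3.0 units.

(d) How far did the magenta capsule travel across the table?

2.1

The magenta capsule moved from about (4.0, 3.7) to (5.4, 2.2), a distance of √(1.4² + 1.5²) ≈ 2.1.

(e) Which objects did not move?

the purple sphere and the white capsule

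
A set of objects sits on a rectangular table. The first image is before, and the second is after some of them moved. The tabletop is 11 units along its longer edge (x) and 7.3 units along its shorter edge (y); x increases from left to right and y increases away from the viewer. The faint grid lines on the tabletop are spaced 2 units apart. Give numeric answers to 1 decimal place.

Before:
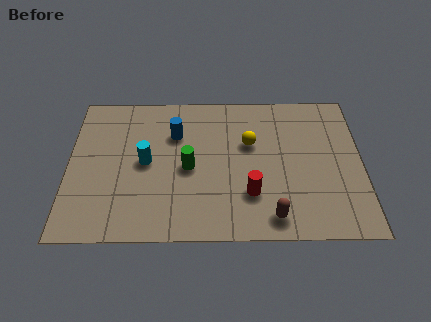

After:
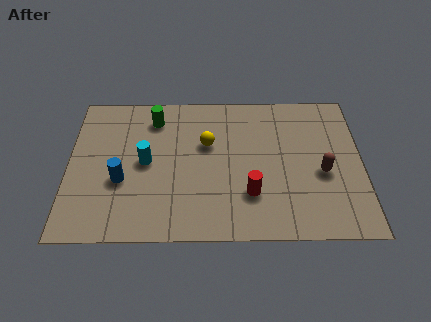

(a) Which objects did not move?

the red cylinder and the cyan cylinder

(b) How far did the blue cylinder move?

3.0

The blue cylinder moved from about (4.0, 5.1) to (2.0, 2.8), a distance of √(2.0² + 2.3²) ≈ 3.0.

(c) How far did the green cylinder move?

2.8

The green cylinder moved from about (4.5, 3.4) to (3.2, 5.9), a distance of √(1.3² + 2.5²) ≈ 2.8.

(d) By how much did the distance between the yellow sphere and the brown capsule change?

+0.9

The distance was about 3.7 in the first image and 4.6 in the second, so they moved 0.9 units further apart.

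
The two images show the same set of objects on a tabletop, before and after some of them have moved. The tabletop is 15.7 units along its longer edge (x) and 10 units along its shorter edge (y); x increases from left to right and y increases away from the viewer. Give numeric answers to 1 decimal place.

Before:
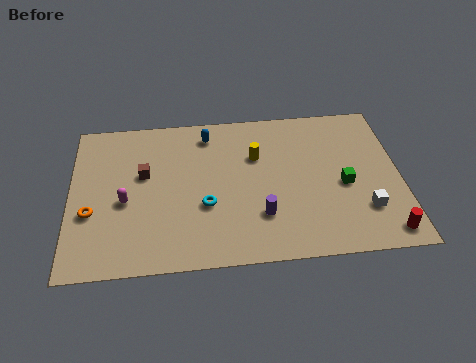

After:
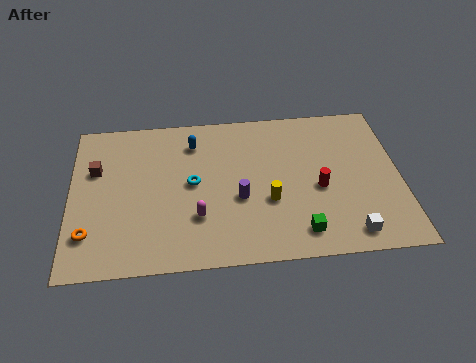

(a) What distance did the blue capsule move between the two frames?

0.9

From (6.6, 8.4) to (5.9, 7.9), the blue capsule covered √(0.7² + 0.5²) ≈ 0.9 units.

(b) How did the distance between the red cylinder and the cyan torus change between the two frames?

-2.7

The distance was about 8.8 in the first image and 6.1 in the second, so they moved 2.7 units closer together.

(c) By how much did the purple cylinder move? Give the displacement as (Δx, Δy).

(-1.0, 1.2)

From the two frames, the purple cylinder sits at roughly (9.0, 2.8) before and (8.0, 4.0) after.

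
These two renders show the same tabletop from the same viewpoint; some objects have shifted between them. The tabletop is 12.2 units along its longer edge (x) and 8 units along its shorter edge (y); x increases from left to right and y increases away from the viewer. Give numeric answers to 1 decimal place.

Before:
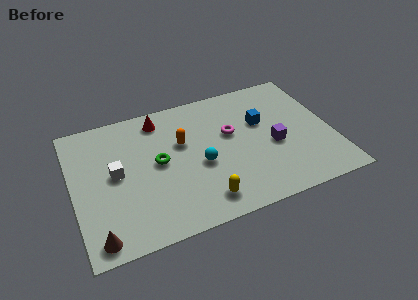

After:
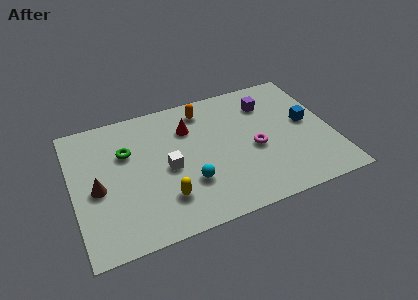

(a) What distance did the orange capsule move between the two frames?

2.1

The orange capsule was near (5.2, 5.0) before and (6.4, 6.7) after, so it travelled √(1.2² + 1.7²) ≈ 2.1 units.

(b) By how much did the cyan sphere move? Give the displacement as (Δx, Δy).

(-0.6, -0.9)

The cyan sphere was at about (5.9, 3.4) and moved to about (5.3, 2.5).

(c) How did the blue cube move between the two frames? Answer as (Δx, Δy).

(2.1, -0.7)

The blue cube was at about (9.0, 5.0) and moved to about (11.1, 4.3).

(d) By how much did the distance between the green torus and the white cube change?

+0.4

The distance was about 2.0 in the first image and 2.4 in the second, so they moved 0.4 units further apart.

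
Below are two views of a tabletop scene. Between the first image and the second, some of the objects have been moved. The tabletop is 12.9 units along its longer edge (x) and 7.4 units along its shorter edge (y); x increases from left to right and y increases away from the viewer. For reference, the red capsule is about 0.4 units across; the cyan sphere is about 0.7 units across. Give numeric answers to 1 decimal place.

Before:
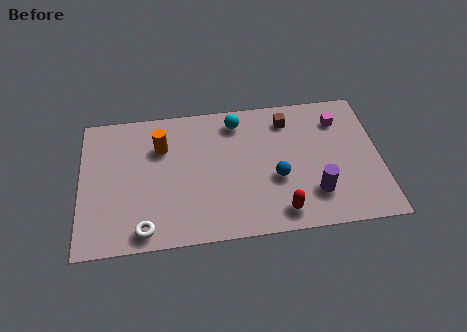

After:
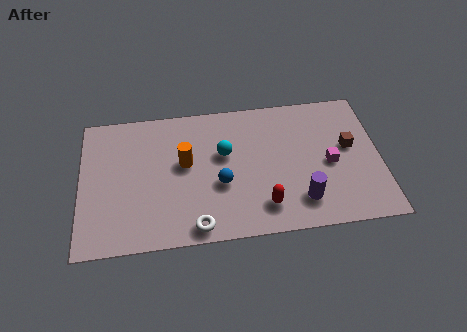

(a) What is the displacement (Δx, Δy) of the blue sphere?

(-2.4, 0.0)

The blue sphere started near (8.4, 2.9) and ended near (6.0, 2.9).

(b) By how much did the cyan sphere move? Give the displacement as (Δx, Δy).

(-0.6, -1.7)

The cyan sphere started near (6.8, 6.2) and ended near (6.2, 4.5).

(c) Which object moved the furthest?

the brown cube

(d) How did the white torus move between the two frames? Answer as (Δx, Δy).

(2.2, -0.1)

The white torus was at about (2.7, 0.9) and moved to about (4.9, 0.8).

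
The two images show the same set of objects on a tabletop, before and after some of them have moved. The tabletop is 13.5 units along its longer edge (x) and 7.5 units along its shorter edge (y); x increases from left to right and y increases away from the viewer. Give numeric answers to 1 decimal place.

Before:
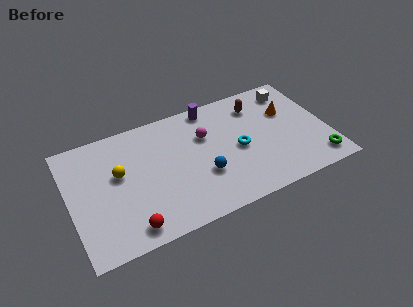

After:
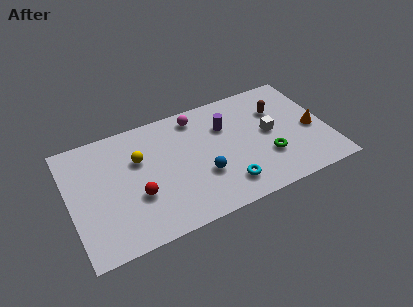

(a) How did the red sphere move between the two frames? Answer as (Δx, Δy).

(0.6, 1.7)

The red sphere was at about (2.8, 1.0) and moved to about (3.4, 2.7).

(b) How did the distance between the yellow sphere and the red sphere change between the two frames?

-1.2

The distance was about 3.4 in the first image and 2.2 in the second, so they moved 1.2 units closer together.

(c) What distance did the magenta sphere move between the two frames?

1.4

From (7.2, 5.0) to (6.9, 6.4), the magenta sphere covered √(0.3² + 1.4²) ≈ 1.4 units.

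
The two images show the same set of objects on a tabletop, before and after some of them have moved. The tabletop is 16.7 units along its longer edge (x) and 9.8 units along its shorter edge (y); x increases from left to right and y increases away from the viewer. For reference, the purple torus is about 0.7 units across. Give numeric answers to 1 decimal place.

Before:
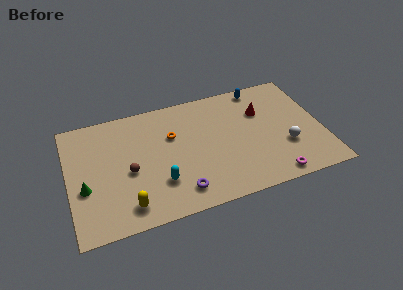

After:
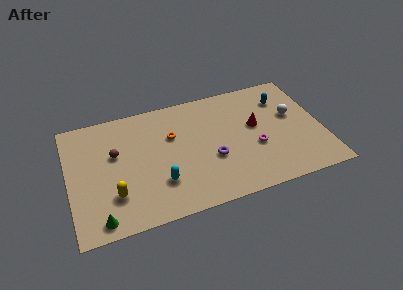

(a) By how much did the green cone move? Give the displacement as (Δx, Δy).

(0.8, -2.7)

The green cone started near (1.0, 3.8) and ended near (1.8, 1.1).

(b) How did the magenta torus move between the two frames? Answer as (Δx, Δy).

(-0.9, 2.8)

The magenta torus was at about (13.1, 1.0) and moved to about (12.2, 3.8).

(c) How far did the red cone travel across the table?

1.2

From (12.9, 6.7) to (12.4, 5.6), the red cone covered √(0.5² + 1.1²) ≈ 1.2 units.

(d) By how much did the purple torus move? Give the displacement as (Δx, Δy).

(2.3, 2.0)

The purple torus was at about (7.0, 1.7) and moved to about (9.3, 3.7).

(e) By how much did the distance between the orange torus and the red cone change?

-0.4

They were about 6.0 units apart before and 5.6 after — 0.4 units closer together.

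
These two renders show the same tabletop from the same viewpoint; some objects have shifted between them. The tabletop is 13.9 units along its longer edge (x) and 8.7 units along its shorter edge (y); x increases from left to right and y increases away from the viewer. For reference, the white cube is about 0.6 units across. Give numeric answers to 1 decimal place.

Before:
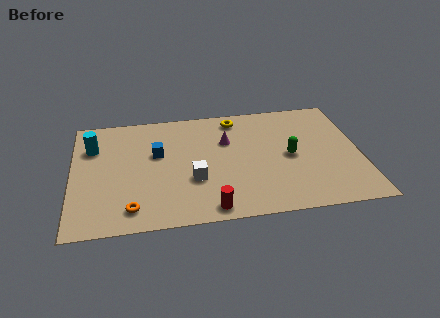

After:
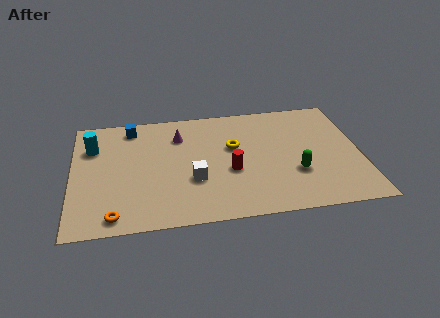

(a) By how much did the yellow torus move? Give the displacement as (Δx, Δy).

(-0.2, -2.2)

The yellow torus started near (8.0, 7.5) and ended near (7.8, 5.3).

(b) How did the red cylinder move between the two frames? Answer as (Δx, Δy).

(1.1, 2.6)

From the two frames, the red cylinder sits at roughly (6.5, 0.9) before and (7.6, 3.5) after.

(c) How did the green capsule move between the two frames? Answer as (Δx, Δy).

(0.2, -1.3)

From the two frames, the green capsule sits at roughly (10.5, 4.2) before and (10.7, 2.9) after.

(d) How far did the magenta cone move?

2.4

The magenta cone moved from about (7.5, 5.8) to (5.2, 6.5), a distance of √(2.3² + 0.7²) ≈ 2.4.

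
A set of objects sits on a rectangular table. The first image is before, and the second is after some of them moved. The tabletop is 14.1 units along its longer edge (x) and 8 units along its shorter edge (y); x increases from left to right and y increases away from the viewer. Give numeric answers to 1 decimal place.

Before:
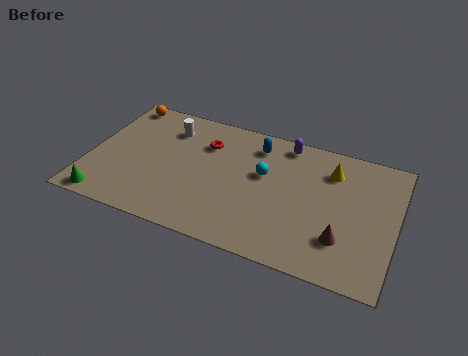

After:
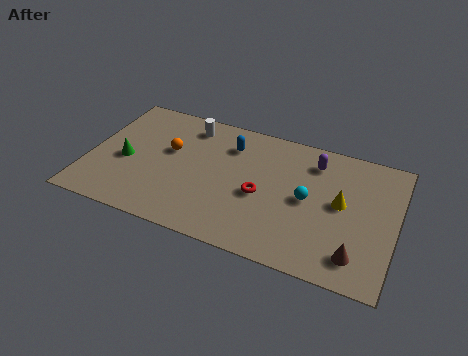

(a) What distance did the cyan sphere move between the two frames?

2.2

The cyan sphere was near (8.0, 4.8) before and (10.1, 4.0) after, so it travelled √(2.1² + 0.8²) ≈ 2.2 units.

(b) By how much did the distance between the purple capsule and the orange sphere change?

-1.0

Before: roughly 7.8 units apart; after: 6.8. That's 1.0 units closer together.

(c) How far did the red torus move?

3.6

The red torus moved from about (5.2, 5.8) to (8.0, 3.5), a distance of √(2.8² + 2.3²) ≈ 3.6.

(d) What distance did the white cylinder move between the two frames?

1.0

From (3.4, 6.2) to (4.3, 6.7), the white cylinder covered √(0.9² + 0.5²) ≈ 1.0 units.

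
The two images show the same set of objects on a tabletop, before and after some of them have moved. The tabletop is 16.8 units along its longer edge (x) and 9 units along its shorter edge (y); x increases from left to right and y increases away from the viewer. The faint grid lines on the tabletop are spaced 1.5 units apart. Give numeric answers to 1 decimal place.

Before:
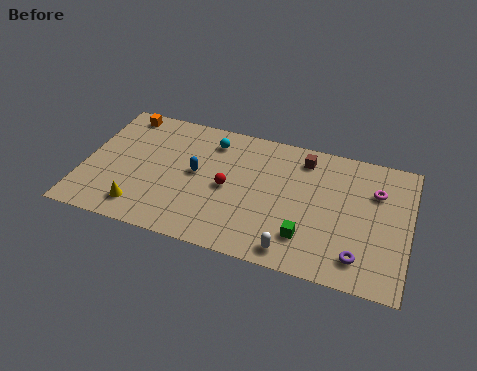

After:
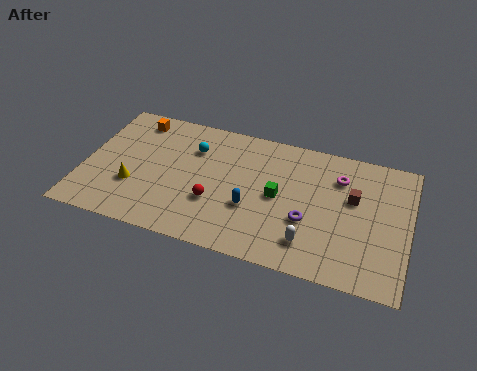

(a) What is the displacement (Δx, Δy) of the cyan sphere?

(-0.9, -0.8)

The cyan sphere started near (6.4, 7.3) and ended near (5.5, 6.5).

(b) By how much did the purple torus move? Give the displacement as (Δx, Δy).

(-2.7, 1.6)

The purple torus started near (14.4, 1.7) and ended near (11.7, 3.3).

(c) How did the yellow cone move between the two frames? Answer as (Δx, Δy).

(-0.5, 1.4)

The yellow cone started near (3.2, 1.6) and ended near (2.7, 3.0).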